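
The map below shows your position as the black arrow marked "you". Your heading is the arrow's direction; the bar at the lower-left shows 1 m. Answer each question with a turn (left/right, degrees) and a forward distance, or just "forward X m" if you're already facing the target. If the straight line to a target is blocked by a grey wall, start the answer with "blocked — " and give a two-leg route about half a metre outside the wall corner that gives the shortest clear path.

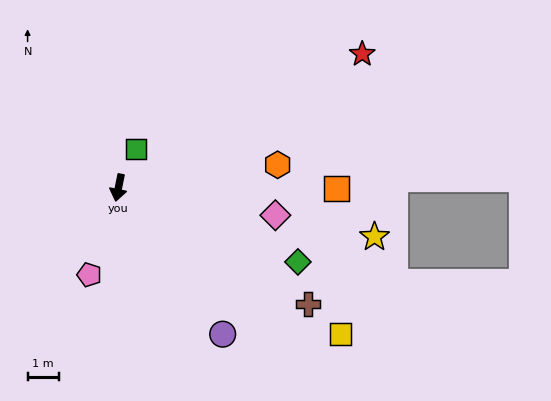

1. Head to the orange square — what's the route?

turn left 101°, forward 7.0 m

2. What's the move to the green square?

turn left 167°, forward 1.4 m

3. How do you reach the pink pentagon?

turn right 7°, forward 3.0 m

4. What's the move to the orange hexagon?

turn left 110°, forward 5.2 m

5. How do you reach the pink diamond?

turn left 91°, forward 5.1 m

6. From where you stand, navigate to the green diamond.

turn left 79°, forward 6.3 m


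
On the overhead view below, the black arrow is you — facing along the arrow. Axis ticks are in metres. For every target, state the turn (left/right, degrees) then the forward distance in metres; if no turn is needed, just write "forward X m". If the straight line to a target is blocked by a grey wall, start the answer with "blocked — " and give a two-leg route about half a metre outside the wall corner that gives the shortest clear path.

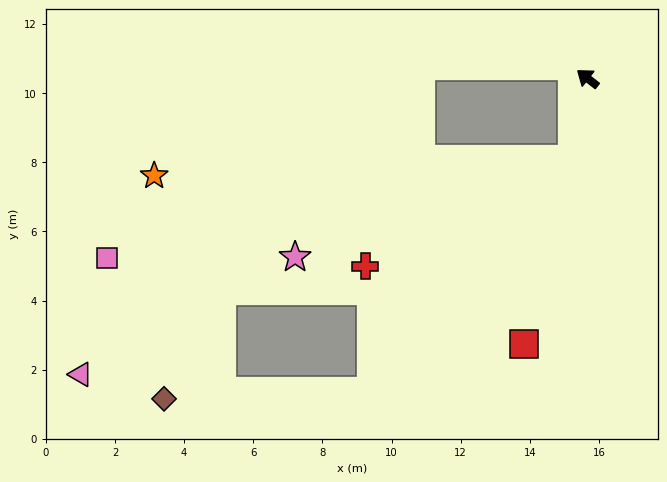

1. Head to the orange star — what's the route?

blocked — turn left 117°, forward 2.4 m, then turn right 77°, forward 12.1 m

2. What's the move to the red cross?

blocked — turn left 117°, forward 2.4 m, then turn right 52°, forward 6.7 m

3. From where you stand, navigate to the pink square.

blocked — turn left 117°, forward 2.4 m, then turn right 67°, forward 13.8 m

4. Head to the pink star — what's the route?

blocked — turn left 117°, forward 2.4 m, then turn right 60°, forward 8.5 m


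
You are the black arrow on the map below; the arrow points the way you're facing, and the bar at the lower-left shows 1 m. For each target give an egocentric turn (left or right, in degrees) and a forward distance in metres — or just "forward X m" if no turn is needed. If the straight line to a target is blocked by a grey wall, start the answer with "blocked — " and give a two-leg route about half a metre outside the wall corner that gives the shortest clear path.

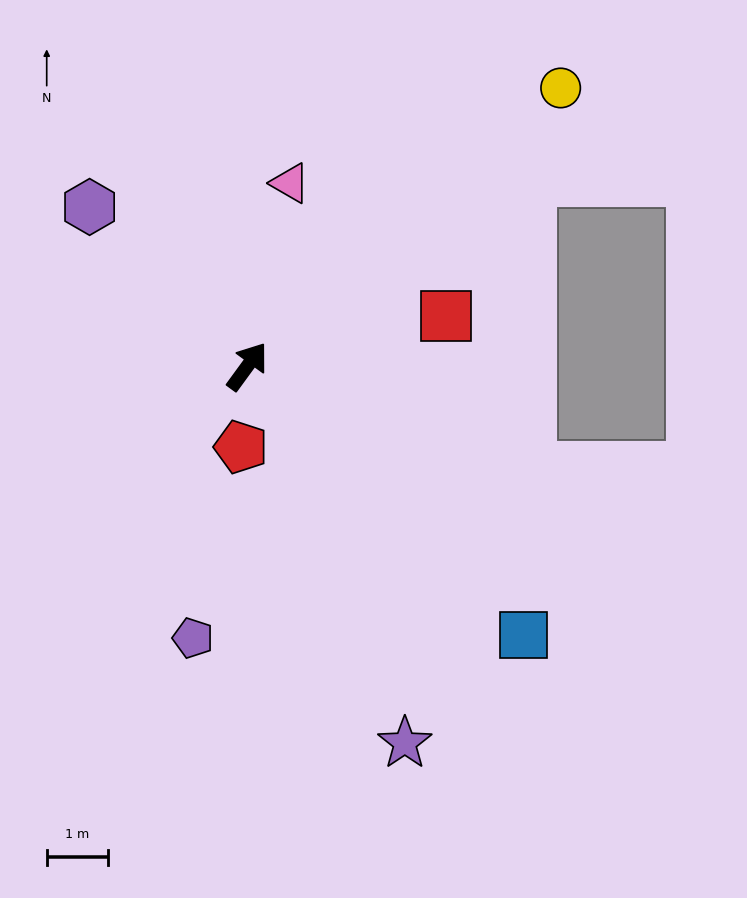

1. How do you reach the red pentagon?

turn right 148°, forward 1.3 m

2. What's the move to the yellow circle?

turn right 12°, forward 6.9 m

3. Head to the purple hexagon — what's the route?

turn left 81°, forward 3.7 m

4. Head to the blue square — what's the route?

turn right 98°, forward 6.3 m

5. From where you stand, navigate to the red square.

turn right 40°, forward 3.4 m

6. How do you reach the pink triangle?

turn left 23°, forward 3.1 m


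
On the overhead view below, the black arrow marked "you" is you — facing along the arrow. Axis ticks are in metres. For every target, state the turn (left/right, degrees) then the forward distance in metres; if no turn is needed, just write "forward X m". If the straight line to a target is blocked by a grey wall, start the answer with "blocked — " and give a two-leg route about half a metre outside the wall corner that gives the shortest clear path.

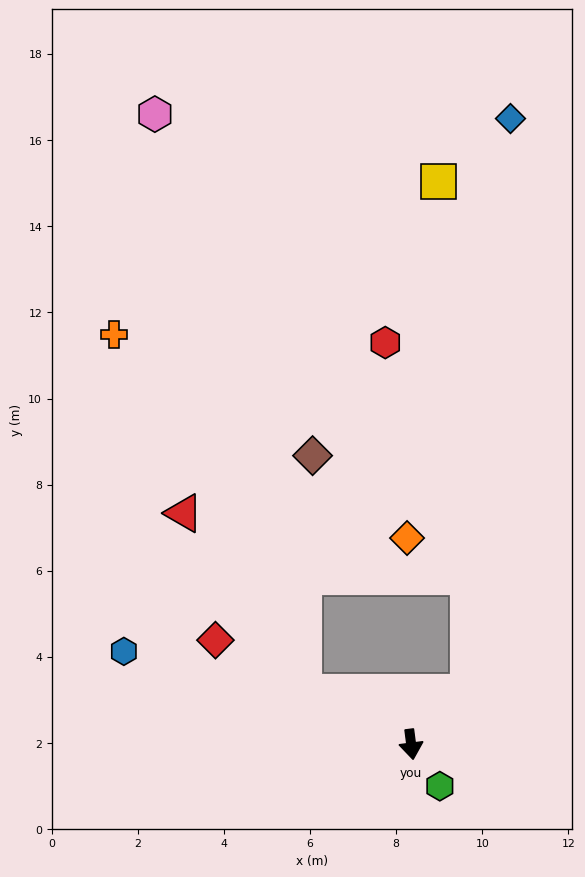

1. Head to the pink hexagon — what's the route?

blocked — turn right 123°, forward 2.8 m, then turn right 50°, forward 13.9 m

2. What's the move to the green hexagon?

turn left 27°, forward 1.2 m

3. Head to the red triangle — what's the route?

blocked — turn right 123°, forward 2.8 m, then turn right 31°, forward 5.0 m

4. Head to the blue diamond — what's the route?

blocked — turn left 125°, forward 1.8 m, then turn left 43°, forward 13.4 m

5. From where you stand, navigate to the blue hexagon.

turn right 115°, forward 7.0 m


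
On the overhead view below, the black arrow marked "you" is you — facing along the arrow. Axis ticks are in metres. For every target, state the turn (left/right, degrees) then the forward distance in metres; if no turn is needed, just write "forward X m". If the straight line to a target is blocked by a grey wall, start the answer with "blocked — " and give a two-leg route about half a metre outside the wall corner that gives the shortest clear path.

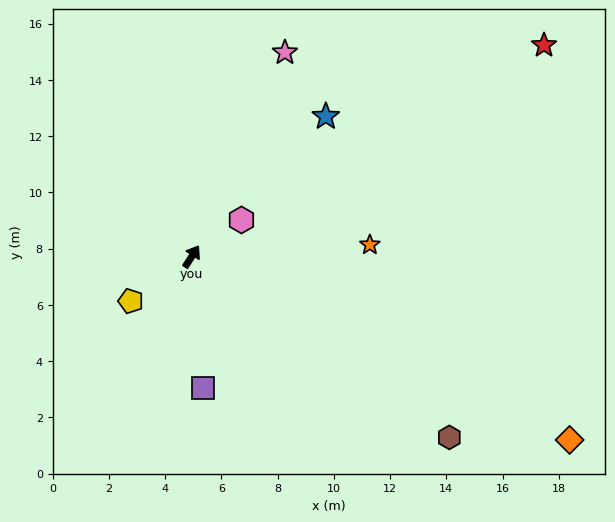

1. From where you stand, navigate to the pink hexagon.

turn right 21°, forward 2.2 m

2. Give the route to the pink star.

turn left 8°, forward 8.0 m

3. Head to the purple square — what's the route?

turn right 143°, forward 4.7 m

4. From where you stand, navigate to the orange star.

turn right 54°, forward 6.3 m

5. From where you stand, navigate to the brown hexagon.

turn right 92°, forward 11.2 m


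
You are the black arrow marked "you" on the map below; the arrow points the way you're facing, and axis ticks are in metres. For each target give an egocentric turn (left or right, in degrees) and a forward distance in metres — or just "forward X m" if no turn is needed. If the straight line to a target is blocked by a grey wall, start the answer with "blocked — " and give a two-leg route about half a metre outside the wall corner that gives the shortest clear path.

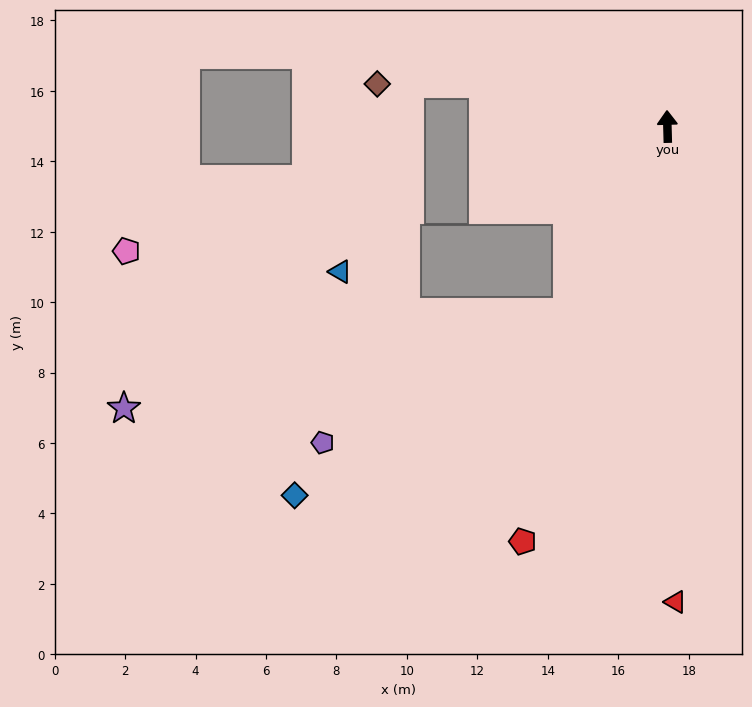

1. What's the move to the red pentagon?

turn left 159°, forward 12.5 m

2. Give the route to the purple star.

blocked — turn left 150°, forward 6.0 m, then turn right 49°, forward 12.9 m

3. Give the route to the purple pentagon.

blocked — turn left 150°, forward 6.0 m, then turn right 34°, forward 7.9 m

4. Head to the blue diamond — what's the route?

blocked — turn left 150°, forward 6.0 m, then turn right 28°, forward 9.3 m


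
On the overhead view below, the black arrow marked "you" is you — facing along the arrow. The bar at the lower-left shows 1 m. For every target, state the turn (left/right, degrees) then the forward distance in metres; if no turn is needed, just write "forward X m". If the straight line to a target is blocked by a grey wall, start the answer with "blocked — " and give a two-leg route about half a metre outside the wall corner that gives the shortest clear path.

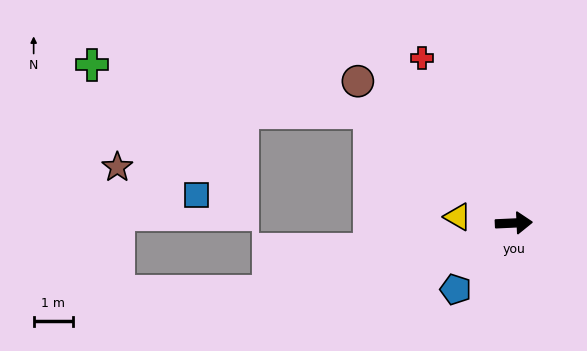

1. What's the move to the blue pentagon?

turn right 134°, forward 2.2 m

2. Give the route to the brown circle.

turn left 135°, forward 5.3 m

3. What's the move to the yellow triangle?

turn left 171°, forward 1.4 m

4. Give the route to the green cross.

blocked — turn left 140°, forward 4.6 m, then turn left 28°, forward 7.1 m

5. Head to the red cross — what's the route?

turn left 116°, forward 4.8 m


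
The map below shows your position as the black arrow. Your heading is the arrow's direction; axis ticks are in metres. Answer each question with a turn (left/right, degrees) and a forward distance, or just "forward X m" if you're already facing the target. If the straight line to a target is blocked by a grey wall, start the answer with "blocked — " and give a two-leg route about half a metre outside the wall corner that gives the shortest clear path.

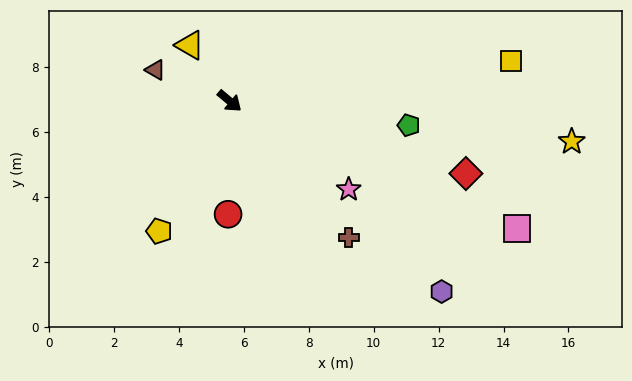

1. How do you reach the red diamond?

turn left 23°, forward 7.6 m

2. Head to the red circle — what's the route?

turn right 51°, forward 3.5 m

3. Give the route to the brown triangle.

turn right 163°, forward 2.5 m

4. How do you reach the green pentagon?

turn left 32°, forward 5.6 m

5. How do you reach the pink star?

turn left 3°, forward 4.6 m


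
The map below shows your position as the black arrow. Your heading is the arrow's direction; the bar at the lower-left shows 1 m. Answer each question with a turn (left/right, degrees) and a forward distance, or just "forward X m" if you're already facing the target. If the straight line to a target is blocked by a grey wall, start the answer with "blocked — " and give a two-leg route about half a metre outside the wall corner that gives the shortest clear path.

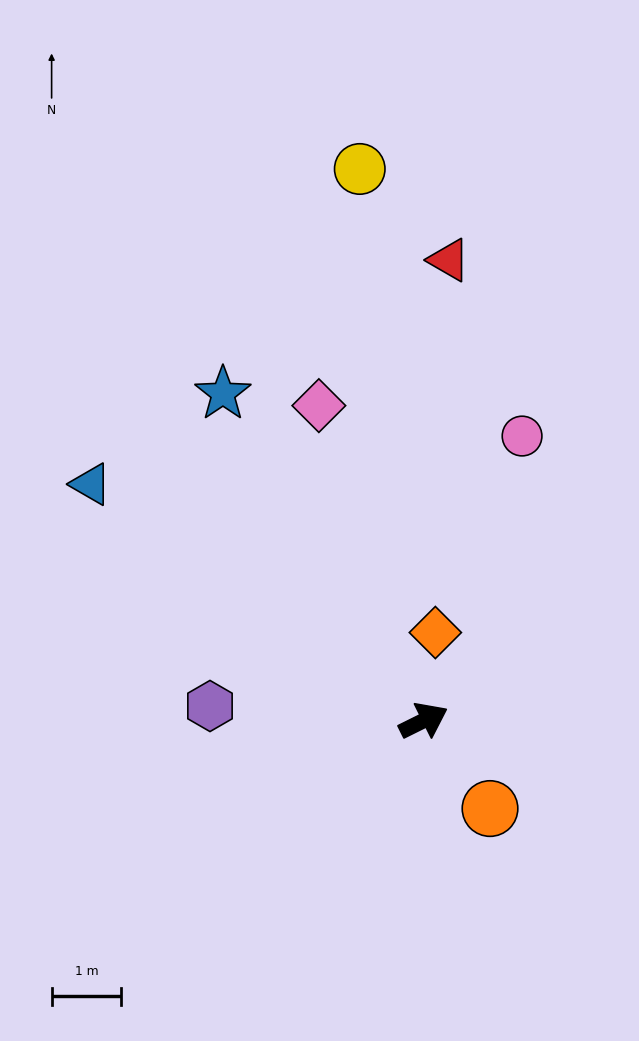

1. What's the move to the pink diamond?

turn left 82°, forward 4.8 m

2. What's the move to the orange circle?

turn right 79°, forward 1.6 m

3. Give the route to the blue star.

turn left 95°, forward 5.5 m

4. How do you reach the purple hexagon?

turn left 150°, forward 3.1 m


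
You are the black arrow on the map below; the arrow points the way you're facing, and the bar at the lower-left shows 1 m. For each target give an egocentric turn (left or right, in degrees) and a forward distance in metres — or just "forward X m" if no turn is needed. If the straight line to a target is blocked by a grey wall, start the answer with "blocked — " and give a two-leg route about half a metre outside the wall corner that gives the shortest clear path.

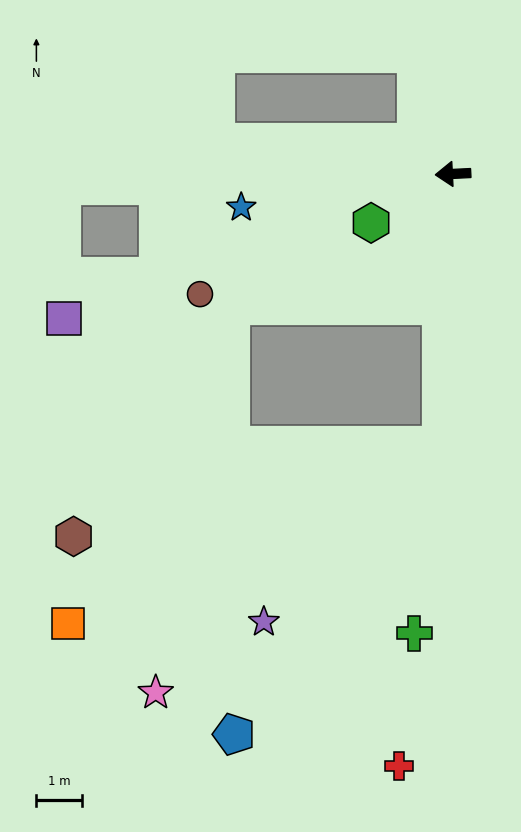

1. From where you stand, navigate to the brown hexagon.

blocked — turn left 85°, forward 6.0 m, then turn right 74°, forward 8.4 m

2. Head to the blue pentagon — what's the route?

blocked — turn left 85°, forward 6.0 m, then turn right 34°, forward 7.9 m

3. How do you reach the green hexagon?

turn left 28°, forward 2.1 m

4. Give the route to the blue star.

turn left 6°, forward 4.7 m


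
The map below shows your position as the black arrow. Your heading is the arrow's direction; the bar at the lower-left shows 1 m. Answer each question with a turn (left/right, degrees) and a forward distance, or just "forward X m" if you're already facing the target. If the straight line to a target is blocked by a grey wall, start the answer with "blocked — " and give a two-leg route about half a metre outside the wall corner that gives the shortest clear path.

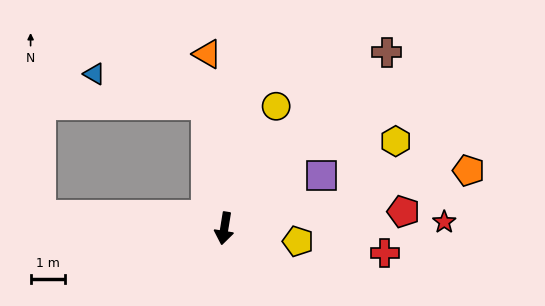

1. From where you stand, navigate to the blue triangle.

blocked — turn right 162°, forward 3.6 m, then turn left 65°, forward 3.4 m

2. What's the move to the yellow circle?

turn left 166°, forward 3.8 m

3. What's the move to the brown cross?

turn left 146°, forward 6.9 m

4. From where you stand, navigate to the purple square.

turn left 128°, forward 3.2 m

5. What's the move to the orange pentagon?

turn left 113°, forward 7.3 m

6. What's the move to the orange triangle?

turn right 165°, forward 5.1 m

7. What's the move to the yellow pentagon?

turn left 89°, forward 2.2 m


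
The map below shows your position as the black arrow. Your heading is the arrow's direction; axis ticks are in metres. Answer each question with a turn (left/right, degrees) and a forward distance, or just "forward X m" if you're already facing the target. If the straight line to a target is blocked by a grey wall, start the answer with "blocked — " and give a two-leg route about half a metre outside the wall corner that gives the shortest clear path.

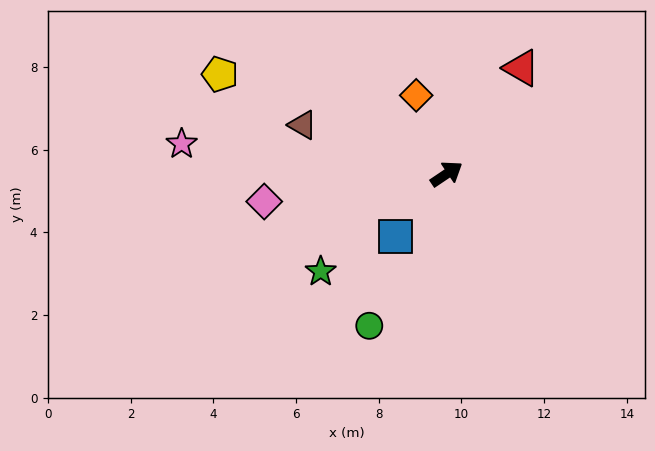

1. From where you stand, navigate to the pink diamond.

turn left 155°, forward 4.5 m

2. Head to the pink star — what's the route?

turn left 140°, forward 6.4 m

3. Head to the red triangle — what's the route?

turn left 21°, forward 3.1 m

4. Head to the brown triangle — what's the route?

turn left 127°, forward 3.7 m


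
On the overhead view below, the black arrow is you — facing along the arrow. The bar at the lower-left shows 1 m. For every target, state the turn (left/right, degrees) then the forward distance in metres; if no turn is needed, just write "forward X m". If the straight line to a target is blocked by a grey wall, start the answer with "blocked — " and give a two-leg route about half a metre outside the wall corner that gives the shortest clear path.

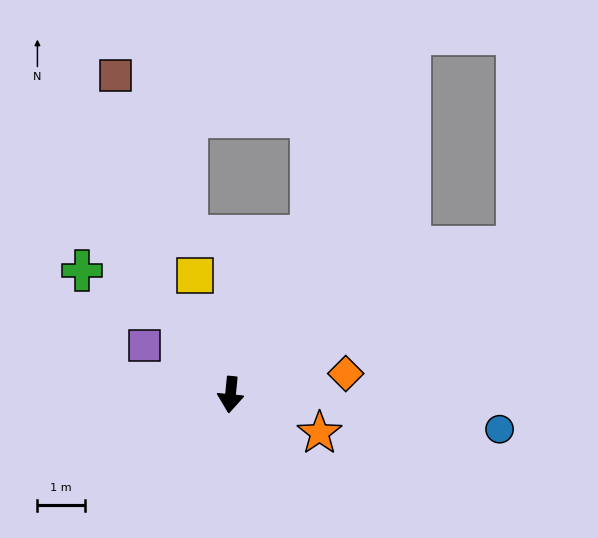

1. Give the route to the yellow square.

turn right 158°, forward 2.6 m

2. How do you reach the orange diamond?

turn left 106°, forward 2.5 m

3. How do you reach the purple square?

turn right 114°, forward 2.1 m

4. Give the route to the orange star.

turn left 72°, forward 2.0 m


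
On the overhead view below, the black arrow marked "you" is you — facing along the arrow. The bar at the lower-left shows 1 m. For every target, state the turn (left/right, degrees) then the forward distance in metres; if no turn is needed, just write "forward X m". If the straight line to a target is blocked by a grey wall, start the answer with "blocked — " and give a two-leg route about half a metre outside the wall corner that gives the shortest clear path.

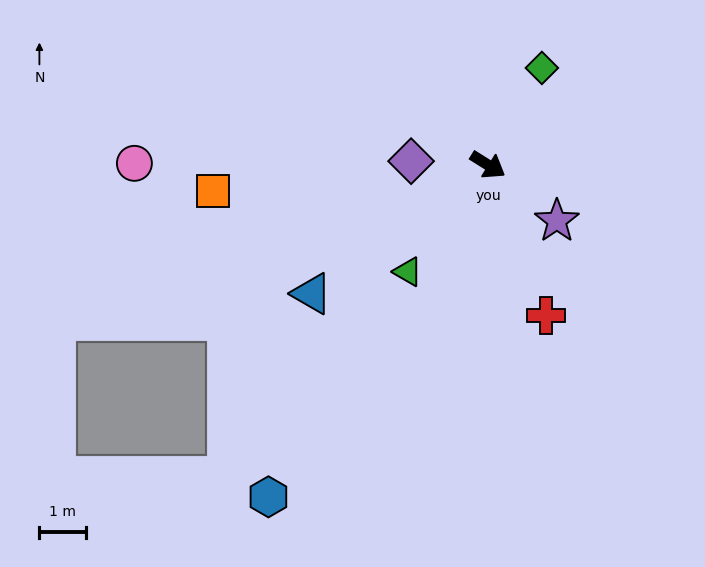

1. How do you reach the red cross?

turn right 37°, forward 3.4 m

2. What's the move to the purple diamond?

turn right 151°, forward 1.6 m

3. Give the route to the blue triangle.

turn right 112°, forward 4.6 m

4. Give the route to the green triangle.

turn right 95°, forward 2.8 m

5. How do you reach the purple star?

turn right 7°, forward 1.9 m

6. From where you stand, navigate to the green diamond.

turn left 93°, forward 2.4 m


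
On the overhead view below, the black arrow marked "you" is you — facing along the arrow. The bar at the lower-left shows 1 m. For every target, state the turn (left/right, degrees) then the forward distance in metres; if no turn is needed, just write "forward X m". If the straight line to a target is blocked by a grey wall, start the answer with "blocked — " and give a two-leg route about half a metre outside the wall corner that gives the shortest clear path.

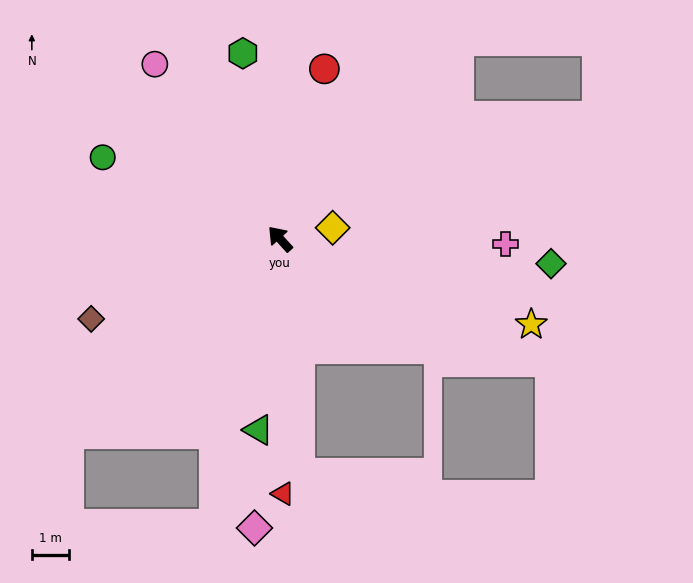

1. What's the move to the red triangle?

turn left 138°, forward 6.9 m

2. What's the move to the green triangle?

turn left 131°, forward 5.2 m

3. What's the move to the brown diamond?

turn left 71°, forward 5.5 m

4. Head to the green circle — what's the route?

turn left 23°, forward 5.2 m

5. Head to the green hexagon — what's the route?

turn right 31°, forward 5.1 m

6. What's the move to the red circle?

turn right 57°, forward 4.7 m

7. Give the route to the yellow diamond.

turn right 120°, forward 1.4 m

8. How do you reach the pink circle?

turn right 7°, forward 5.8 m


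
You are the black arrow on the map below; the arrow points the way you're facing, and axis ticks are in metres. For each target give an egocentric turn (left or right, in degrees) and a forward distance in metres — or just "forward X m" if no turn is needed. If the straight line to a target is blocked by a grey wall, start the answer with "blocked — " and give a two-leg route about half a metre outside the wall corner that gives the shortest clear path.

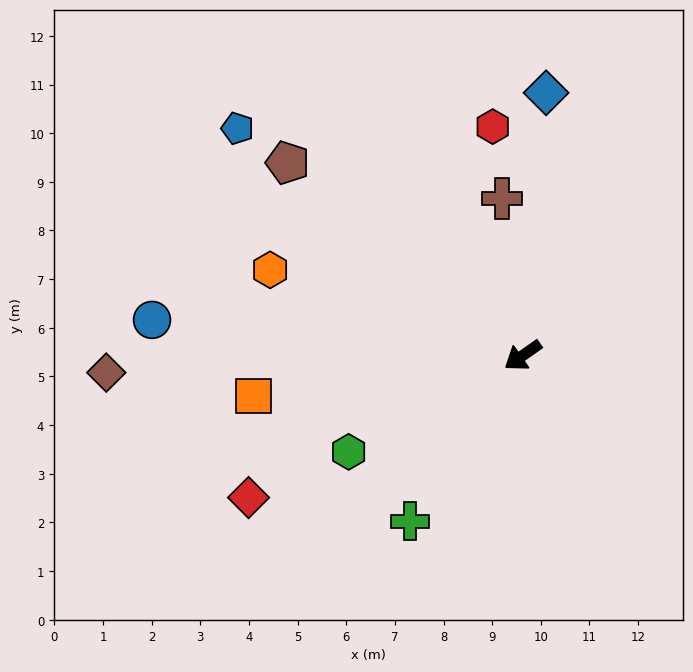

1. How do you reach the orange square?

turn right 26°, forward 5.6 m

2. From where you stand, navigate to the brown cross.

turn right 117°, forward 3.3 m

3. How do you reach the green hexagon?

turn right 6°, forward 4.1 m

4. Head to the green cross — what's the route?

turn left 21°, forward 4.1 m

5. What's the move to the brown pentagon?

turn right 74°, forward 6.2 m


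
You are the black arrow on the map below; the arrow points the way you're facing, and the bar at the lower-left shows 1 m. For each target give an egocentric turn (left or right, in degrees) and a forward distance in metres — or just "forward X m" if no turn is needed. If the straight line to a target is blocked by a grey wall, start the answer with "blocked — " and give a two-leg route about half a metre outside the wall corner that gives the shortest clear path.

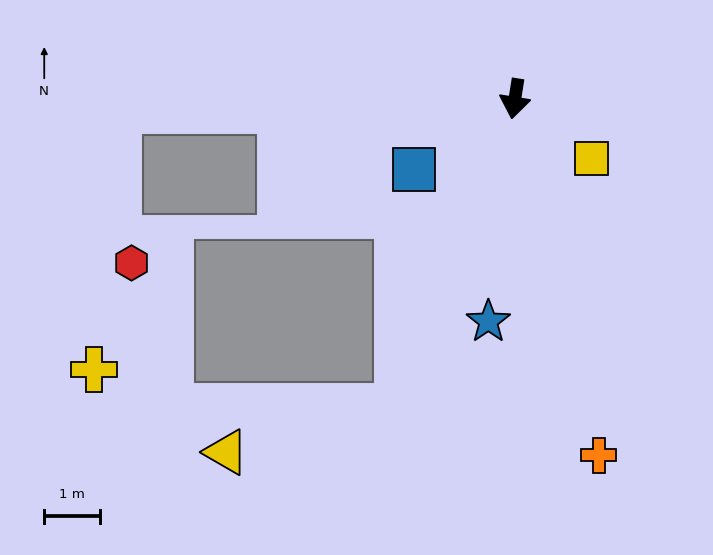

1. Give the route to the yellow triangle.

blocked — turn right 12°, forward 5.9 m, then turn right 54°, forward 3.2 m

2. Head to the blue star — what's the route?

turn left 2°, forward 4.0 m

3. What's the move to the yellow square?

turn left 61°, forward 1.7 m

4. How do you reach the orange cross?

turn left 22°, forward 6.6 m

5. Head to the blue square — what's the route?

turn right 46°, forward 2.2 m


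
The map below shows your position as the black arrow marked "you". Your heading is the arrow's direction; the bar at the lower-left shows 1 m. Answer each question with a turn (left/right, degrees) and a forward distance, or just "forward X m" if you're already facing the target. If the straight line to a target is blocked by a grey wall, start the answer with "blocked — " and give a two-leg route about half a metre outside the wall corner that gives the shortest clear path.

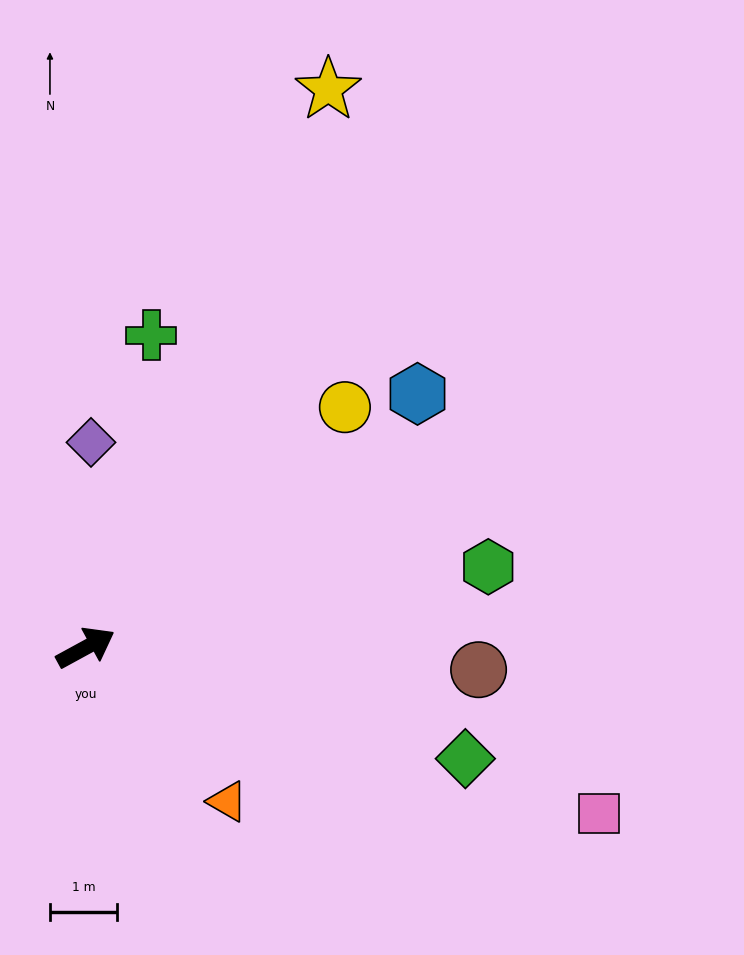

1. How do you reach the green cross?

turn left 50°, forward 4.8 m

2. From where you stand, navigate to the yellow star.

turn left 38°, forward 9.1 m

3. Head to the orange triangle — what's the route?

turn right 76°, forward 3.1 m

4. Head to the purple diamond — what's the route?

turn left 60°, forward 3.1 m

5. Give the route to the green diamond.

turn right 45°, forward 5.9 m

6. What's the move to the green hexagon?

turn right 17°, forward 6.1 m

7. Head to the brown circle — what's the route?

turn right 32°, forward 5.9 m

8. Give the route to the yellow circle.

turn left 14°, forward 5.3 m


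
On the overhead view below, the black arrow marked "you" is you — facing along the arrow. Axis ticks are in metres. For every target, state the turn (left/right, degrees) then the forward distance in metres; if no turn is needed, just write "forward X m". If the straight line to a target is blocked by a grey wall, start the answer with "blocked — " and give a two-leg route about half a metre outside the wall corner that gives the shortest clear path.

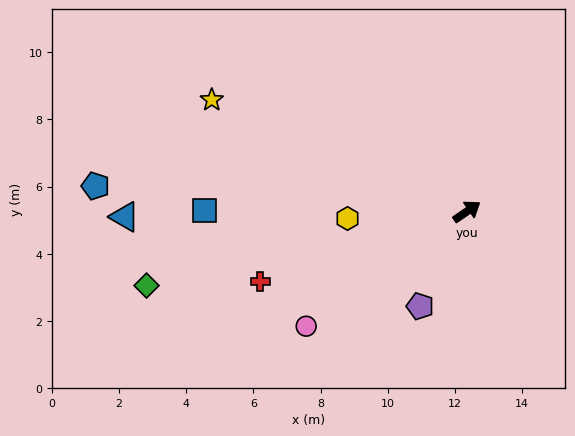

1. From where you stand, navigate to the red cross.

turn left 164°, forward 6.5 m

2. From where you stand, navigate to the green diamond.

turn left 159°, forward 9.8 m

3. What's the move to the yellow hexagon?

turn left 149°, forward 3.6 m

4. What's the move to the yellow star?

turn left 122°, forward 8.3 m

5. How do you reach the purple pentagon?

turn right 151°, forward 3.1 m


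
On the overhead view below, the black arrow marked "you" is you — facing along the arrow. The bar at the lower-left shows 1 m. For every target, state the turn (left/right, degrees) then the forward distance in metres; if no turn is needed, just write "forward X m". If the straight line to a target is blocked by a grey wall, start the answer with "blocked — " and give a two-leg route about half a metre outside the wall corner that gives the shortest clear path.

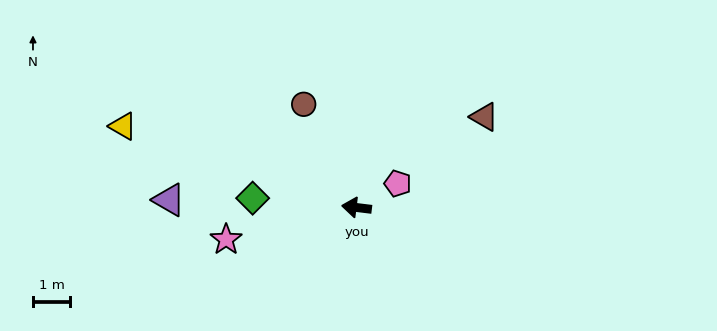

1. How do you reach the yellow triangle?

turn right 12°, forward 6.7 m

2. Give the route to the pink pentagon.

turn right 143°, forward 1.3 m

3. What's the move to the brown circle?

turn right 56°, forward 3.1 m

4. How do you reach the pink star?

turn left 21°, forward 3.6 m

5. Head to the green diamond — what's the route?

forward 2.8 m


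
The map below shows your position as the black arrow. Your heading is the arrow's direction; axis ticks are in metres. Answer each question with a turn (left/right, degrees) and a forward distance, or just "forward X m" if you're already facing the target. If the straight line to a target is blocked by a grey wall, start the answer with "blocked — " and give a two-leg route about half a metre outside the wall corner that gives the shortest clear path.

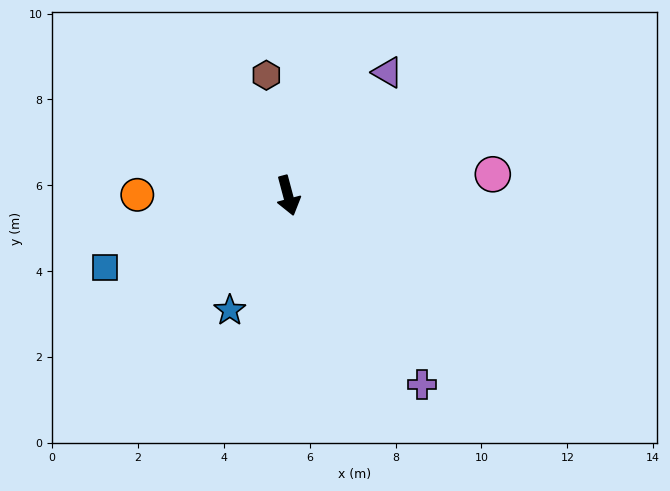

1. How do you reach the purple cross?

turn left 20°, forward 5.4 m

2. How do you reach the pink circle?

turn left 81°, forward 4.8 m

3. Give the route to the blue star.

turn right 42°, forward 3.0 m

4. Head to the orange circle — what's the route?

turn right 105°, forward 3.5 m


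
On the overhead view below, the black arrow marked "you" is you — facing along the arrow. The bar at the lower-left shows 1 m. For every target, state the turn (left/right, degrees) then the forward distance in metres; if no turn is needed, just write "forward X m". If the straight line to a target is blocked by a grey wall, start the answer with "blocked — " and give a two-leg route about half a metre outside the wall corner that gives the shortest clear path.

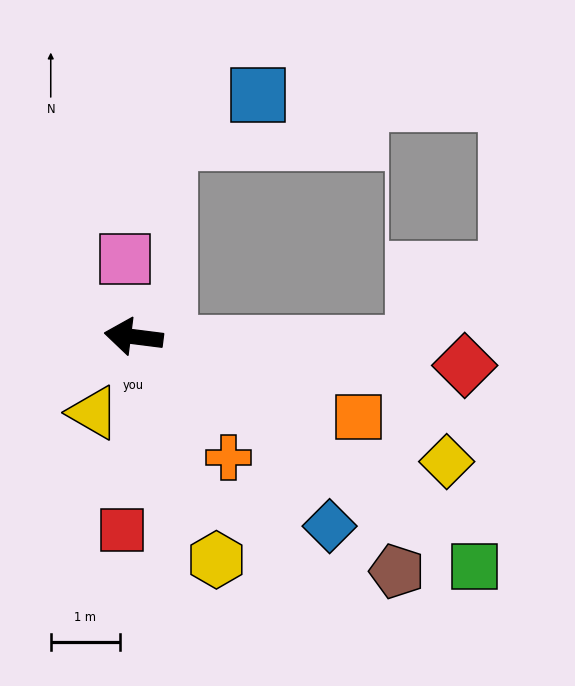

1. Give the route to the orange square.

turn left 168°, forward 3.5 m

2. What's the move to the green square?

turn left 153°, forward 5.9 m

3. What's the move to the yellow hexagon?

turn left 118°, forward 3.4 m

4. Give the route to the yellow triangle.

turn left 69°, forward 1.2 m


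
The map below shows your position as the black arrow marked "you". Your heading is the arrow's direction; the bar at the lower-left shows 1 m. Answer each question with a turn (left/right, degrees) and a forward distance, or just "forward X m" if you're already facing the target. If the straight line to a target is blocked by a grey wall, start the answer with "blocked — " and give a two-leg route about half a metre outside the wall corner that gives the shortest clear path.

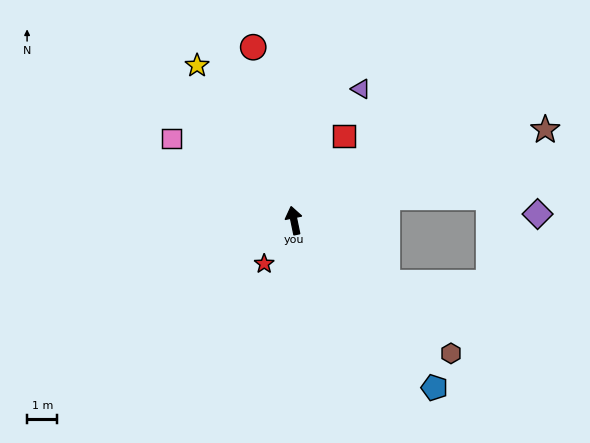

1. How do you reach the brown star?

turn right 82°, forward 8.8 m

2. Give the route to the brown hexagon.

turn right 142°, forward 6.8 m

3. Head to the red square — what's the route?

turn right 42°, forward 3.2 m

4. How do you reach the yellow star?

turn left 20°, forward 6.0 m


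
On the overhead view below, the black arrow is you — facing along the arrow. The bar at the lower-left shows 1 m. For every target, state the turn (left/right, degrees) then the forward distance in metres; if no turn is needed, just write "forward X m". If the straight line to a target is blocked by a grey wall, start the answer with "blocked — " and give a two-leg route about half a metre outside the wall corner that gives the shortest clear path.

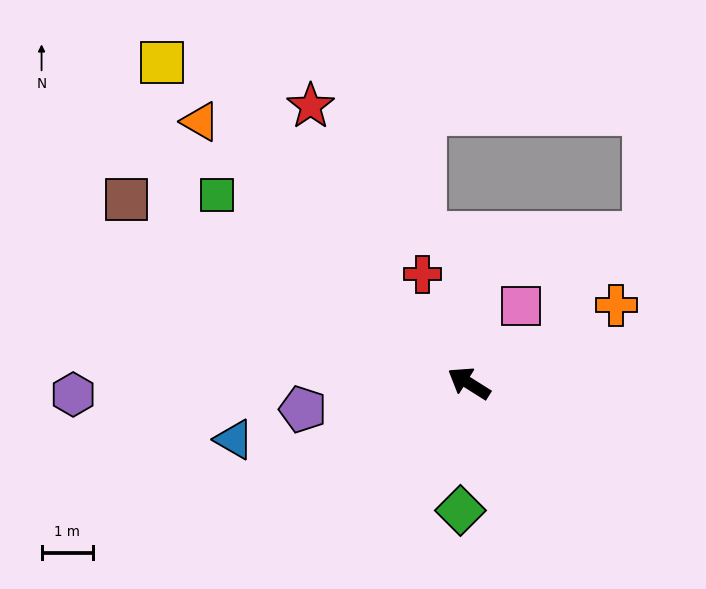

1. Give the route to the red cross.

turn right 35°, forward 2.3 m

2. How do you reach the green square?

turn right 5°, forward 6.1 m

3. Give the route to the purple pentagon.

turn left 41°, forward 3.3 m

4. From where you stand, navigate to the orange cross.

turn right 120°, forward 3.3 m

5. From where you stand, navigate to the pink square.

turn right 92°, forward 1.8 m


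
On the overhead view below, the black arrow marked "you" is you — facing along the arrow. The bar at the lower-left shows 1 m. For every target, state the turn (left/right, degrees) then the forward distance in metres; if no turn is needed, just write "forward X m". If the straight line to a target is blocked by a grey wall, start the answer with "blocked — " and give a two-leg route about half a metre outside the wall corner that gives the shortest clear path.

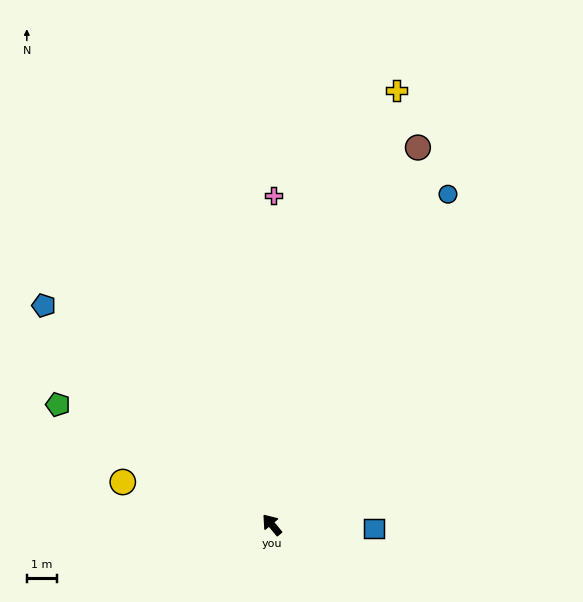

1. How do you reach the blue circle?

turn right 68°, forward 12.6 m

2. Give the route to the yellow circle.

turn left 34°, forward 5.2 m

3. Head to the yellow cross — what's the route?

turn right 56°, forward 15.1 m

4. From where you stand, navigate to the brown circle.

turn right 61°, forward 13.6 m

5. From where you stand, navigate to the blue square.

turn right 132°, forward 3.4 m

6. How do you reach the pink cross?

turn right 40°, forward 11.0 m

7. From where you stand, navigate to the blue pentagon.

turn left 6°, forward 10.6 m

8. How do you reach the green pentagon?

turn left 21°, forward 8.2 m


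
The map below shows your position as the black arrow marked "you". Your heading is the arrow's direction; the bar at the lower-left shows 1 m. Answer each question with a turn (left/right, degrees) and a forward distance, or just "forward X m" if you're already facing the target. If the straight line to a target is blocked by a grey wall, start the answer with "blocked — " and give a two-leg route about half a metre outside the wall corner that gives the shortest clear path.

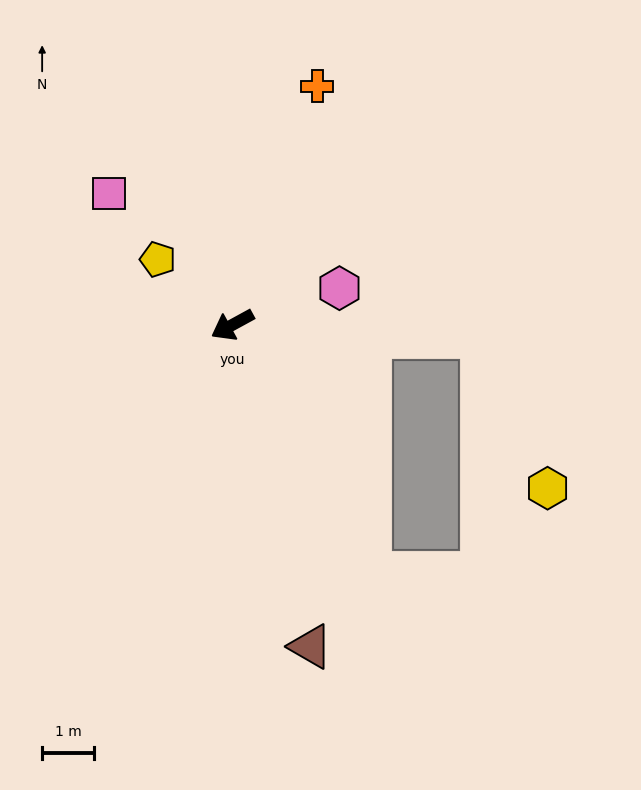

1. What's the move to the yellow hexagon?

blocked — turn left 149°, forward 4.8 m, then turn right 64°, forward 3.2 m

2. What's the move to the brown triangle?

turn left 75°, forward 6.4 m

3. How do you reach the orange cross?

turn right 138°, forward 4.9 m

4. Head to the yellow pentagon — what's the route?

turn right 70°, forward 1.9 m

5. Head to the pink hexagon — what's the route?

turn left 170°, forward 2.2 m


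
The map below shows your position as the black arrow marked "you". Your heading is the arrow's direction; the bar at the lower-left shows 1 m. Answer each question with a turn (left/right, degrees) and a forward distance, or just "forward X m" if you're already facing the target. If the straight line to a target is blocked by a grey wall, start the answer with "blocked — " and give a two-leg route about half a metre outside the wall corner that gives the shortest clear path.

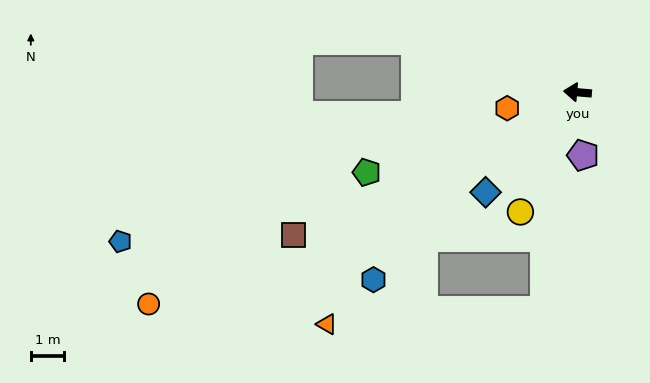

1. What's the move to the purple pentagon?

turn left 100°, forward 1.9 m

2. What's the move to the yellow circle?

turn left 69°, forward 3.9 m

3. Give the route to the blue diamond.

turn left 52°, forward 4.0 m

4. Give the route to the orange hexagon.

turn left 18°, forward 2.1 m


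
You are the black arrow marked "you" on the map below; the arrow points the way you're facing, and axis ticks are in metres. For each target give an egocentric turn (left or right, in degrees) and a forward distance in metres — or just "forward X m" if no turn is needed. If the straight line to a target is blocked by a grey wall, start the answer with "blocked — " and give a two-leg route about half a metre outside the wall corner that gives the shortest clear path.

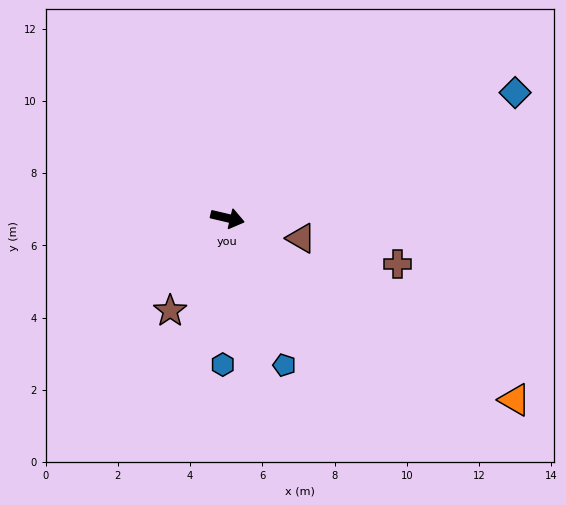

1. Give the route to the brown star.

turn right 108°, forward 3.0 m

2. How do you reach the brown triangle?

turn right 2°, forward 2.1 m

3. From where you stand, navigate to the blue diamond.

turn left 37°, forward 8.7 m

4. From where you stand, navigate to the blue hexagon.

turn right 79°, forward 4.1 m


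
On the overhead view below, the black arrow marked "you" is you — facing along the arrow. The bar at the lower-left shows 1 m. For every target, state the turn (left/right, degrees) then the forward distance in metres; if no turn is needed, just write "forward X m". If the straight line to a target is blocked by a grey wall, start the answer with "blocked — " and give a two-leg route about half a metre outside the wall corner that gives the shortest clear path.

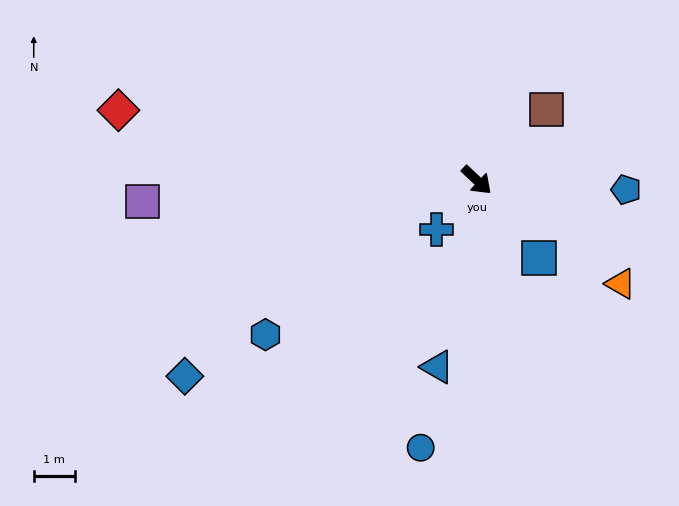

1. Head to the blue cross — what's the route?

turn right 86°, forward 1.6 m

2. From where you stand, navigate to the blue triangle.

turn right 59°, forward 4.7 m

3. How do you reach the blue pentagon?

turn left 40°, forward 3.7 m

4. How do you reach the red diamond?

turn right 148°, forward 8.9 m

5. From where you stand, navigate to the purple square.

turn right 133°, forward 8.2 m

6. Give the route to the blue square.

turn right 8°, forward 2.4 m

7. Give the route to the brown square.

turn left 89°, forward 2.4 m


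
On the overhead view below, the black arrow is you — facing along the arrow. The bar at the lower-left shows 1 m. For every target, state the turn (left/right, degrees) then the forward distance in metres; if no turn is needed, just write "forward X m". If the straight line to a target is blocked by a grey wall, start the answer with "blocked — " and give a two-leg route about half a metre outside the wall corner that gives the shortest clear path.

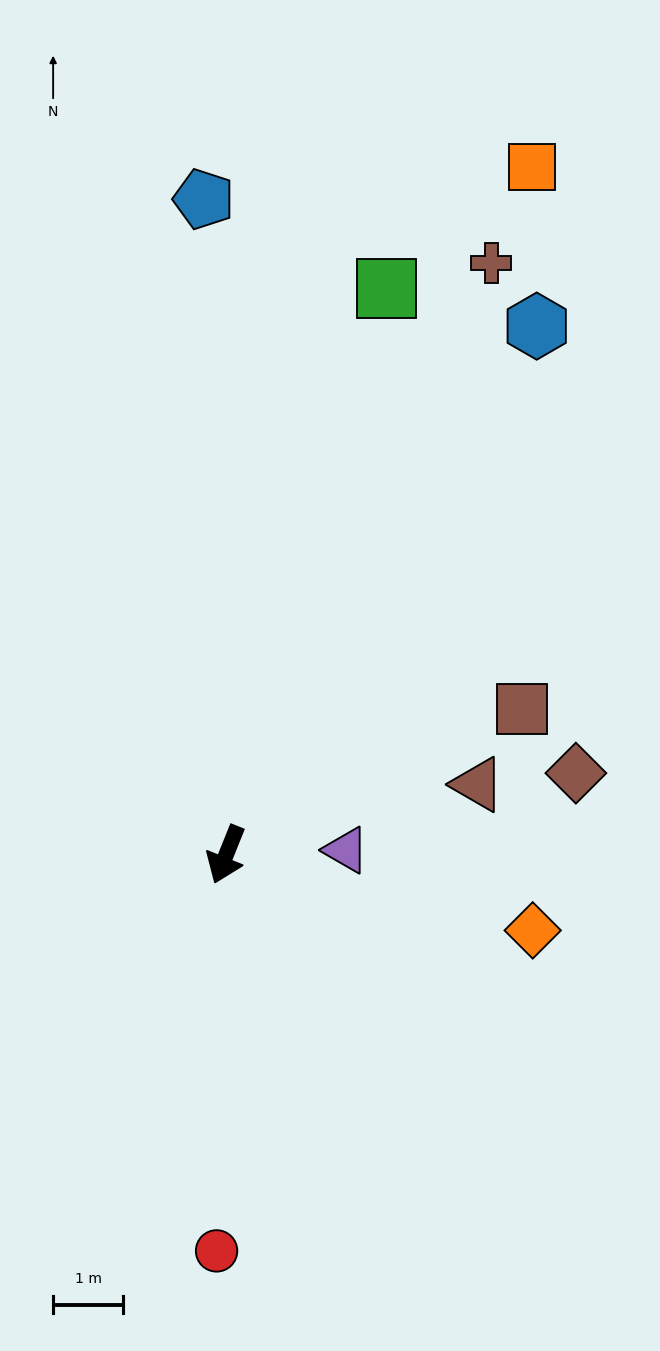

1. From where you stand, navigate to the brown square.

turn left 138°, forward 4.7 m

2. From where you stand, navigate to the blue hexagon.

turn left 171°, forward 8.8 m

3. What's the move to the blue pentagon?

turn right 156°, forward 9.4 m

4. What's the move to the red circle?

turn left 21°, forward 5.7 m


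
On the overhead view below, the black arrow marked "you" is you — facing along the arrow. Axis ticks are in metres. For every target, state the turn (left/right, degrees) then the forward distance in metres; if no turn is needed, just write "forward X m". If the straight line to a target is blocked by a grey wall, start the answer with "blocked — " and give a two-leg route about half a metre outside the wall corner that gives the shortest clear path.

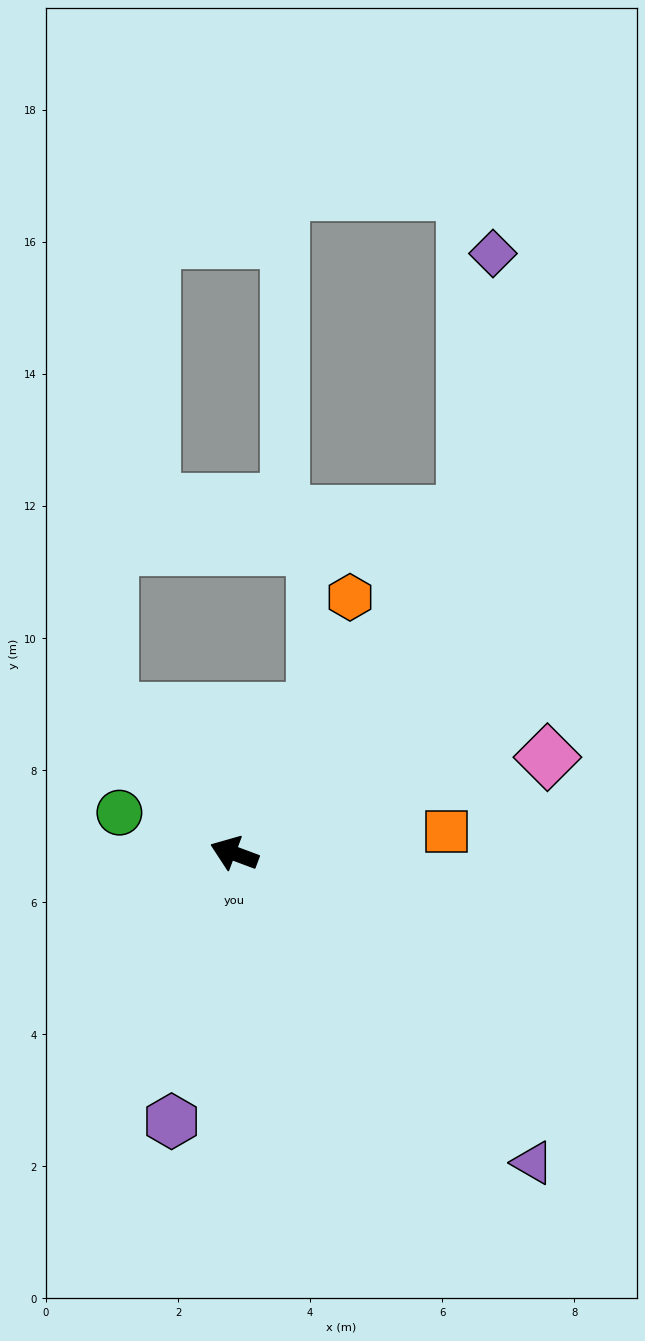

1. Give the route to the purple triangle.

turn left 154°, forward 6.5 m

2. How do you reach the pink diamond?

turn right 142°, forward 5.0 m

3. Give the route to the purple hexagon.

turn left 97°, forward 4.2 m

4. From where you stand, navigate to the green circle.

forward 1.8 m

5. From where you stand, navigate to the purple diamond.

blocked — turn right 104°, forward 6.2 m, then turn left 28°, forward 4.0 m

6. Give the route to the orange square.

turn right 154°, forward 3.2 m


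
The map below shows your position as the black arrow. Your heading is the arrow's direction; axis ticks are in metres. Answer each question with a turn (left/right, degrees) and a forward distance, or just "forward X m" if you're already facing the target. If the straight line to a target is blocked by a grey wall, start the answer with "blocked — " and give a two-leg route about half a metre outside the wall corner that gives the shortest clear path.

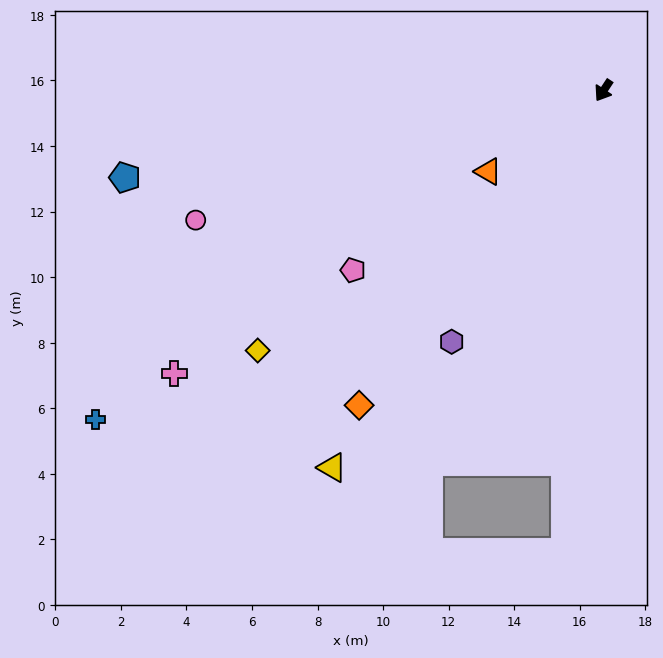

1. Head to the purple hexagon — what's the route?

turn left 2°, forward 9.0 m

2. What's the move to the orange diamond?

turn right 4°, forward 12.2 m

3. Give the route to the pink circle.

turn right 39°, forward 13.1 m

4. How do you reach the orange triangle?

turn right 22°, forward 4.3 m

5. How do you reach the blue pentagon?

turn right 46°, forward 14.8 m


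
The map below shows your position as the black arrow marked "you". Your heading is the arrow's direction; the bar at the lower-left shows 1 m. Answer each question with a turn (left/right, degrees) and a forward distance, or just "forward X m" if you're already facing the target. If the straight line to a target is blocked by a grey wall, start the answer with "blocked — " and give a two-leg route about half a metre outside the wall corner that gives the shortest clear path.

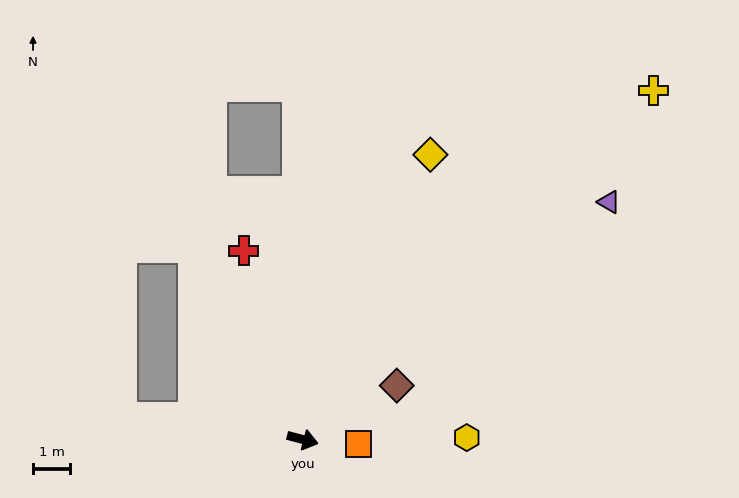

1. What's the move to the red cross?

turn left 122°, forward 5.3 m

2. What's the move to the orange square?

turn left 10°, forward 1.5 m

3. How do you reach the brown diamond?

turn left 45°, forward 2.9 m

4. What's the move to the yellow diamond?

turn left 81°, forward 8.4 m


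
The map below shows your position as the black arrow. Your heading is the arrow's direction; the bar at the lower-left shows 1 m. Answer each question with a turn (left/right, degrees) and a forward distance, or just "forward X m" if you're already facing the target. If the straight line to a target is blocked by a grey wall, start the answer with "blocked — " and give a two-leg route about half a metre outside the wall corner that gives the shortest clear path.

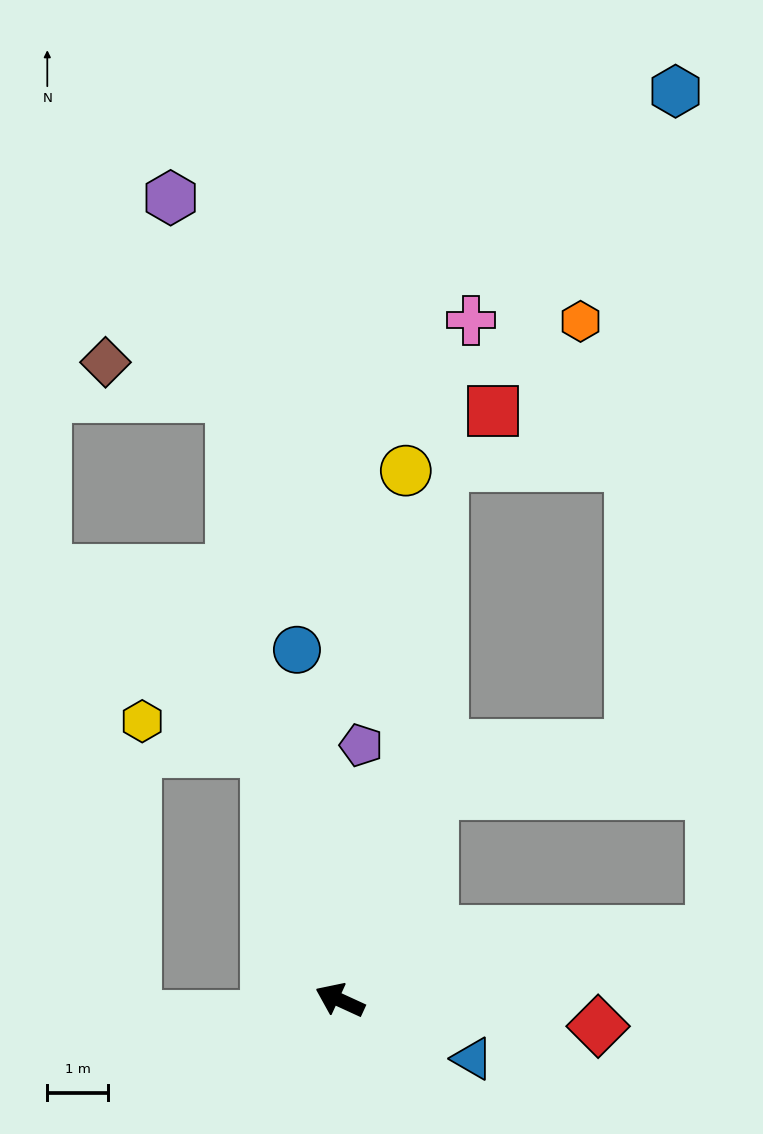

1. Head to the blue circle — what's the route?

turn right 58°, forward 5.8 m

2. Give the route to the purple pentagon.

turn right 70°, forward 4.2 m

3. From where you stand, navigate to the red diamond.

turn right 161°, forward 4.3 m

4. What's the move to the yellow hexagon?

blocked — turn right 49°, forward 4.2 m, then turn left 60°, forward 2.1 m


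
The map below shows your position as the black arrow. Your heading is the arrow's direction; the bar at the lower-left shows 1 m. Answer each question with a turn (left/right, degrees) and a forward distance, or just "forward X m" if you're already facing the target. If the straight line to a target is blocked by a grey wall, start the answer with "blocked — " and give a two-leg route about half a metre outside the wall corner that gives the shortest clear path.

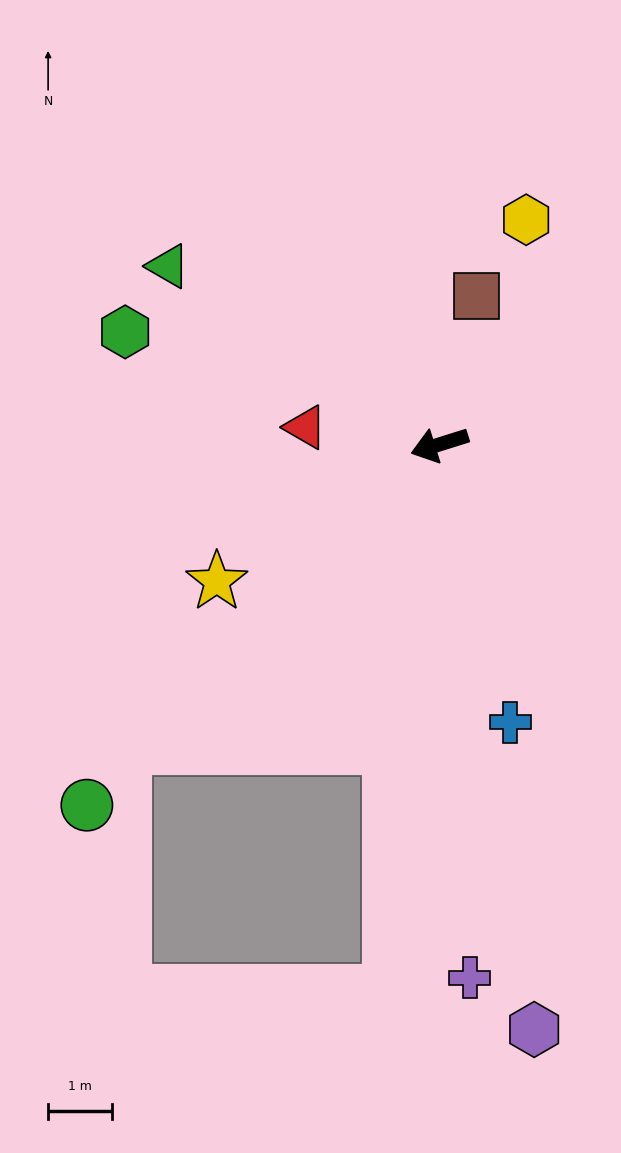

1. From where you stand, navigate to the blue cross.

turn left 87°, forward 4.5 m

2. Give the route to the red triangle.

turn right 25°, forward 2.1 m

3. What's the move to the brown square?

turn right 121°, forward 2.4 m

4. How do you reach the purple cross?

turn left 76°, forward 8.4 m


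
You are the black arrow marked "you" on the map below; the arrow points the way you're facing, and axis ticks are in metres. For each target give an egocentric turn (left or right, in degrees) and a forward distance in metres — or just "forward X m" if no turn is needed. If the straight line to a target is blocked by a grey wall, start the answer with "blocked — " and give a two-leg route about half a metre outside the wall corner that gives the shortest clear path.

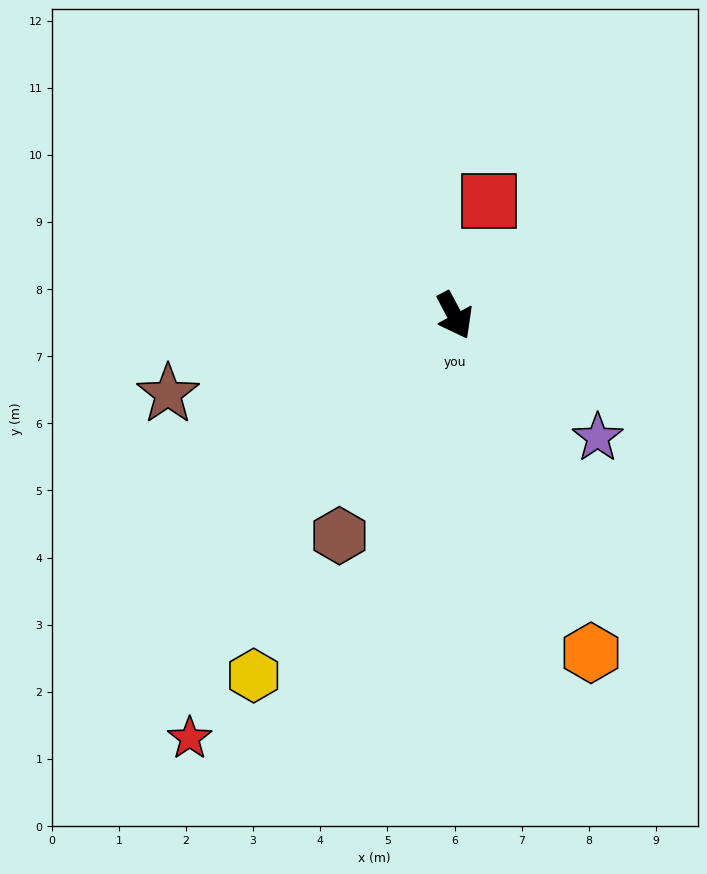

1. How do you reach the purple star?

turn left 21°, forward 2.8 m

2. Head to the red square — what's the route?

turn left 135°, forward 1.8 m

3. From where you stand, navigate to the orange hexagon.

turn right 6°, forward 5.4 m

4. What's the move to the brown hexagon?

turn right 56°, forward 3.7 m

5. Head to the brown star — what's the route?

turn right 103°, forward 4.4 m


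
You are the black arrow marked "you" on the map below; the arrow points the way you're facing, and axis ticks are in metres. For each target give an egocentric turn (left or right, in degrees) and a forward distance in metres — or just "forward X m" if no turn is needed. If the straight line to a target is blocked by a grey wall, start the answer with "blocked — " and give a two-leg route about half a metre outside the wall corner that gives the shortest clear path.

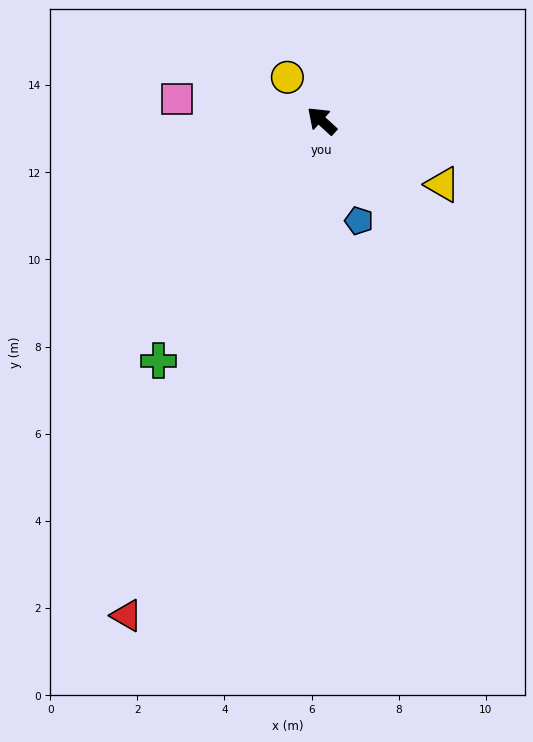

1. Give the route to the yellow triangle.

turn right 165°, forward 3.1 m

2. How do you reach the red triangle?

turn left 111°, forward 12.2 m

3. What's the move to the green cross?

turn left 98°, forward 6.7 m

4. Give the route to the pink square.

turn left 34°, forward 3.4 m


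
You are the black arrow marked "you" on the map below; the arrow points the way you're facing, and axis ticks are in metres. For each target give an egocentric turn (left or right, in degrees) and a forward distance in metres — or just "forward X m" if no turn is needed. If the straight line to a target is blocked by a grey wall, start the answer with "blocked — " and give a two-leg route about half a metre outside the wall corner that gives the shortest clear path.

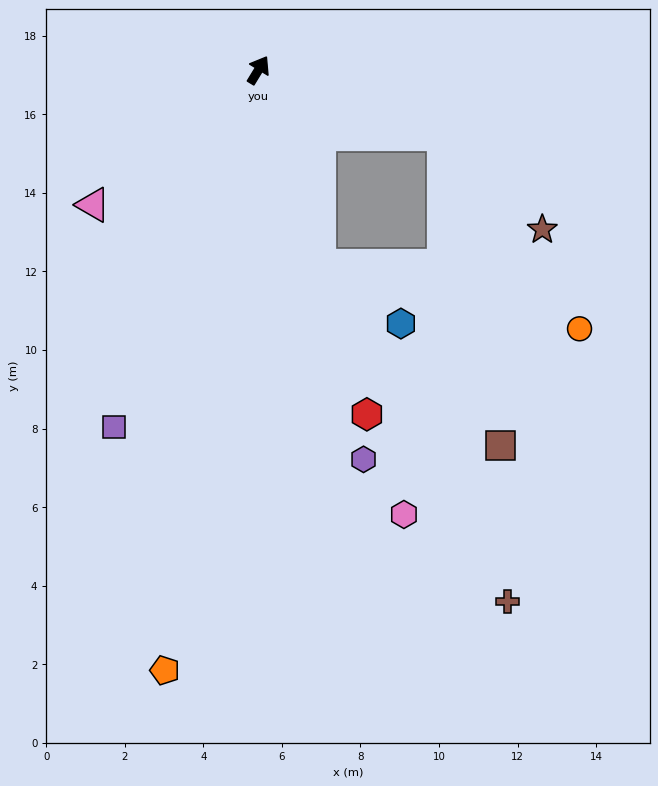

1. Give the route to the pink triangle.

turn left 161°, forward 5.4 m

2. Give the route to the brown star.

blocked — turn right 78°, forward 5.0 m, then turn right 25°, forward 3.5 m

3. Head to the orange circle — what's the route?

blocked — turn right 78°, forward 5.0 m, then turn right 36°, forward 6.0 m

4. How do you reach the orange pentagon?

turn right 157°, forward 15.5 m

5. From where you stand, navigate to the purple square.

turn right 171°, forward 9.8 m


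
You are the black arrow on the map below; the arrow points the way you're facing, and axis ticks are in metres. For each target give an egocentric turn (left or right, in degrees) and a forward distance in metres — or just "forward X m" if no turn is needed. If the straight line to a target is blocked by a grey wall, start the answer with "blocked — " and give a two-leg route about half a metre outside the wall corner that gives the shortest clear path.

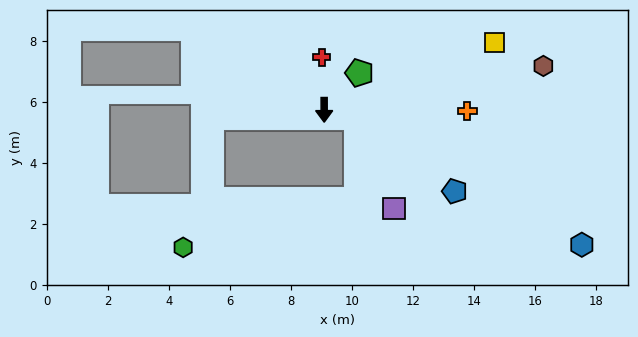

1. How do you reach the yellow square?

turn left 111°, forward 6.0 m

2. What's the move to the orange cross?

turn left 89°, forward 4.7 m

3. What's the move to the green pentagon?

turn left 136°, forward 1.7 m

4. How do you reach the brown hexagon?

turn left 101°, forward 7.3 m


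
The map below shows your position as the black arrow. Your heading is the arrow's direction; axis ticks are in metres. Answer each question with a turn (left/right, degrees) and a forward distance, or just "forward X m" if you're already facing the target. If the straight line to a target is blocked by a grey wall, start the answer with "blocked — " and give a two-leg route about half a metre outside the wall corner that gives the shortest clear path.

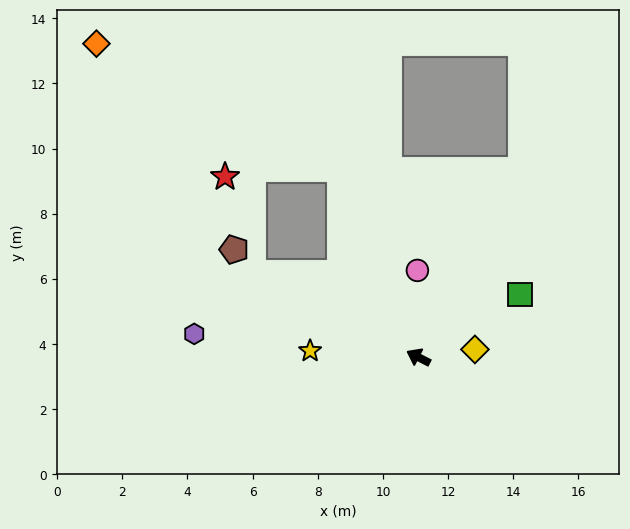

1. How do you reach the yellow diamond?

turn right 145°, forward 1.8 m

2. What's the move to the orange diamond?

blocked — turn right 41°, forward 6.3 m, then turn left 41°, forward 8.4 m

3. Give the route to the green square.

turn right 121°, forward 3.7 m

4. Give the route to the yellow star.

turn left 24°, forward 3.3 m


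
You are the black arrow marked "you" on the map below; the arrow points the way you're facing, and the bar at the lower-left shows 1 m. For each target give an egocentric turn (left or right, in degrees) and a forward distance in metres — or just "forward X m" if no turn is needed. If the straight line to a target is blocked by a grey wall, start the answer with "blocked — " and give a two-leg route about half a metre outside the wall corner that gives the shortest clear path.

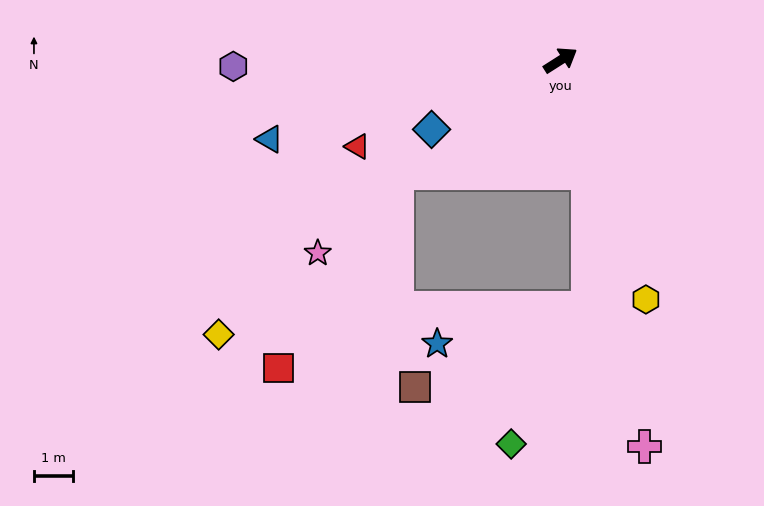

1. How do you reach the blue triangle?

turn left 163°, forward 7.6 m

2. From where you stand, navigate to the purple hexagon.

turn left 149°, forward 8.3 m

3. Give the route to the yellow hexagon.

turn right 103°, forward 6.4 m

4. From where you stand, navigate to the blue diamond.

turn left 176°, forward 3.7 m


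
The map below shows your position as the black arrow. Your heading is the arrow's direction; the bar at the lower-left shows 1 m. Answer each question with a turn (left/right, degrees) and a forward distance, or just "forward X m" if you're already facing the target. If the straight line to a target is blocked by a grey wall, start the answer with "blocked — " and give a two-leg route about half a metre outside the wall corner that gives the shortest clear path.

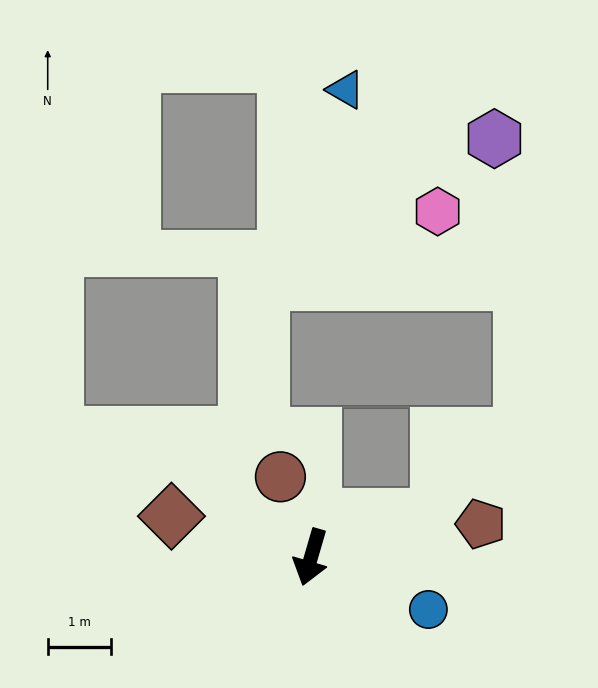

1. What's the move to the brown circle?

turn right 143°, forward 1.4 m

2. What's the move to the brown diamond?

turn right 90°, forward 2.3 m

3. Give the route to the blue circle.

turn left 82°, forward 2.0 m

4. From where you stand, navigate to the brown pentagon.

turn left 117°, forward 2.7 m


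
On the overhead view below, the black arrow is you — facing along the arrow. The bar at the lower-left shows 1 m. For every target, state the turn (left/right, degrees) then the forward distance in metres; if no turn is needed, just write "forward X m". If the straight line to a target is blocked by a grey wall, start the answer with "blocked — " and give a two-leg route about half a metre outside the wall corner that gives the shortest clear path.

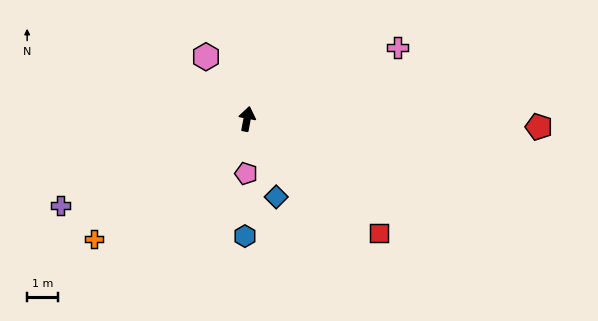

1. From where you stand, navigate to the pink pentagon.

turn right 170°, forward 1.8 m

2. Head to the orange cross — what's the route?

turn left 139°, forward 6.4 m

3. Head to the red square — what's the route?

turn right 120°, forward 5.7 m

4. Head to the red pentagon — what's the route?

turn right 81°, forward 9.6 m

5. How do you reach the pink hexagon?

turn left 44°, forward 2.5 m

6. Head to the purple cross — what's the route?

turn left 126°, forward 6.8 m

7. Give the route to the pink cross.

turn right 54°, forward 5.5 m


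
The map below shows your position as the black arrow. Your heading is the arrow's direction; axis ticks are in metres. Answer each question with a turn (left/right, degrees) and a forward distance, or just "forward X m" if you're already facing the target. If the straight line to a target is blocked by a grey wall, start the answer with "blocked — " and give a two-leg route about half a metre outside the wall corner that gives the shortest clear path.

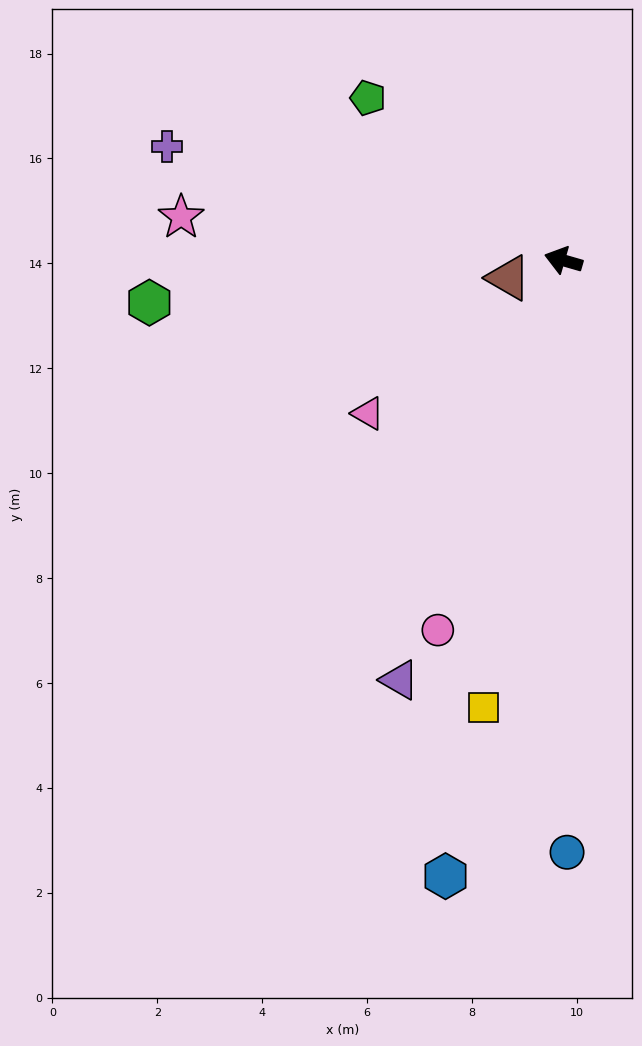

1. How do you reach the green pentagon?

turn right 24°, forward 4.8 m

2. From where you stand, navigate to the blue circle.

turn left 106°, forward 11.3 m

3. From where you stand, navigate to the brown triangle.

turn left 34°, forward 1.1 m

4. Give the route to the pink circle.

turn left 87°, forward 7.4 m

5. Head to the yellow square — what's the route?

turn left 96°, forward 8.7 m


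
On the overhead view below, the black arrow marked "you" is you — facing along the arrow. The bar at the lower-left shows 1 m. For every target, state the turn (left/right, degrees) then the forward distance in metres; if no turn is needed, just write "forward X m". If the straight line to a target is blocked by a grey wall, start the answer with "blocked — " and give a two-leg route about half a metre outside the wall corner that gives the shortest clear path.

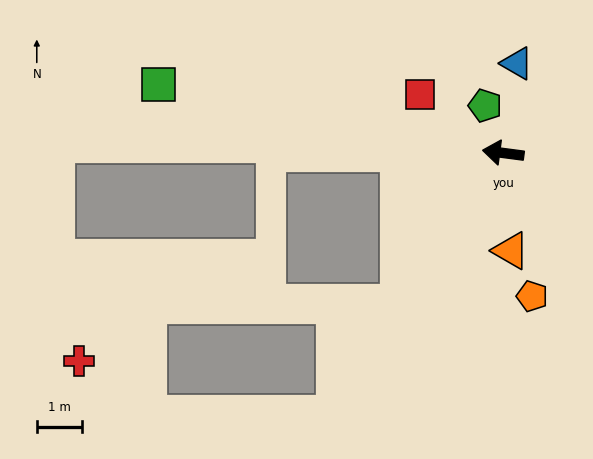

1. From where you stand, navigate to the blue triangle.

turn right 91°, forward 2.0 m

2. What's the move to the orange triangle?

turn left 102°, forward 2.2 m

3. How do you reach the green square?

turn right 4°, forward 7.7 m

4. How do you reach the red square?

turn right 28°, forward 2.2 m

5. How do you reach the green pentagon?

turn right 62°, forward 1.1 m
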